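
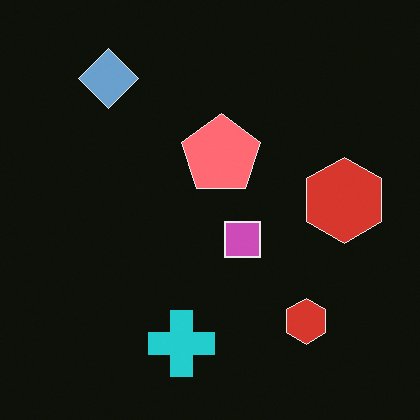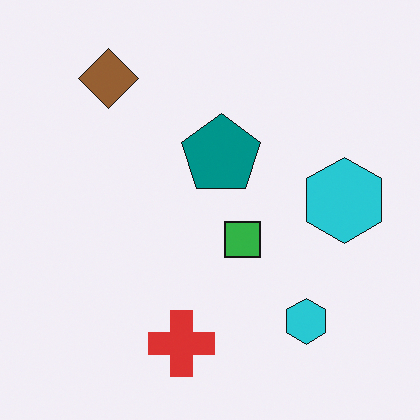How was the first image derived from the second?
Color-inverted (negative).

The light background has become dark and every shape's color is its complement — a photographic negative.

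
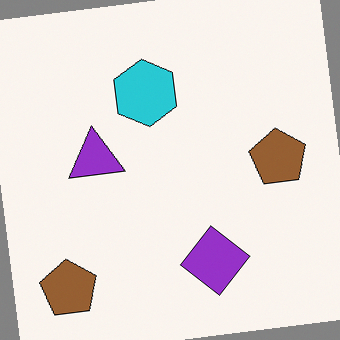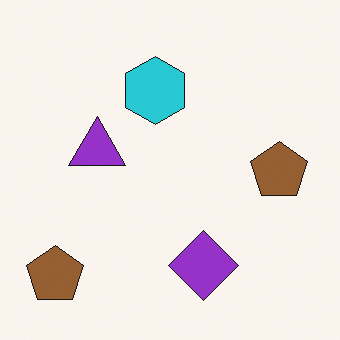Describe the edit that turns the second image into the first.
The transformation is: rotated counter-clockwise by a slight angle.

Every shape is tilted by the same angle and the image corners show triangular fill wedges — a whole-image rotation by a non-right angle.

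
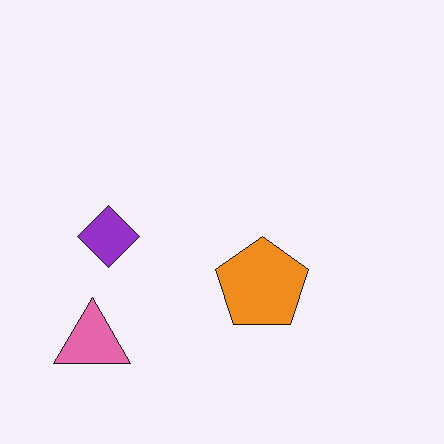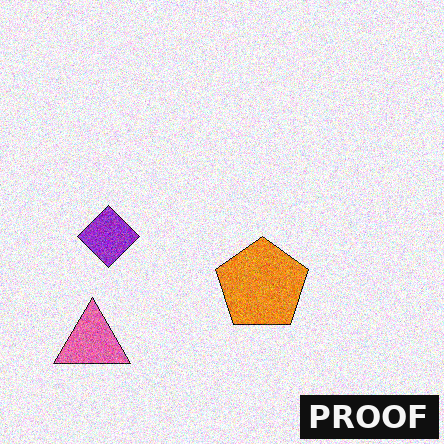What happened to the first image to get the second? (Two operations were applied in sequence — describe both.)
It was degraded with visible gaussian noise, then watermarked with the text "PROOF" in the lower-right corner.

Random speckle covers the whole image, including the flat background. A dark label reading "PROOF" appears in the lower-right corner.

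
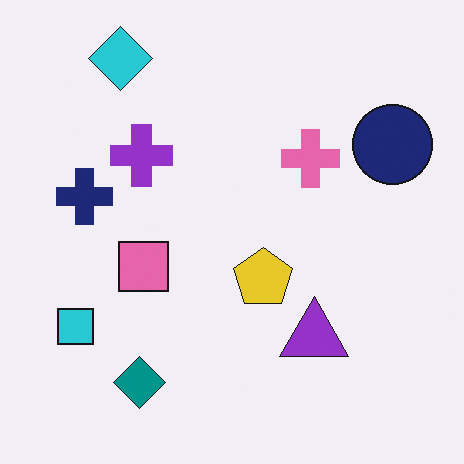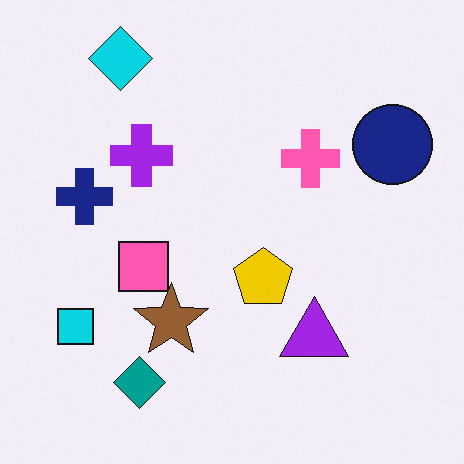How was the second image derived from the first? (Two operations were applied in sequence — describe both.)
Slightly oversaturated, then overlaid with an additional brown star.

All colors are more vivid — a global saturation change. A brown star appears in the second image that is absent from the first.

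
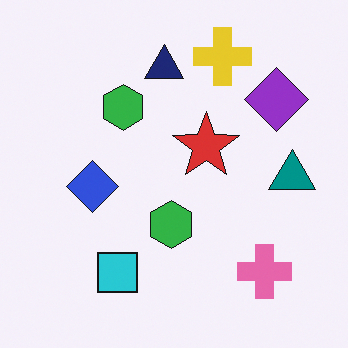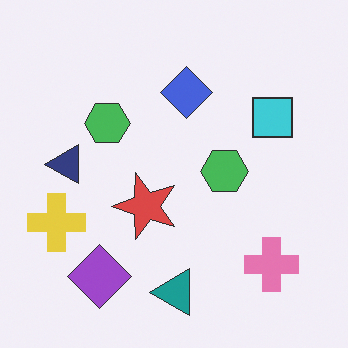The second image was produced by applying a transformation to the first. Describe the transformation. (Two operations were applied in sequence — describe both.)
The transformation is: transposed (reflected across the top-left ↔ bottom-right diagonal), then given slightly reduced contrast.

Shapes have swapped their row and column positions — what was in the top-right is now in the bottom-left — a diagonal reflection. Tones are pushed toward mid-grey across the whole image — a global contrast change.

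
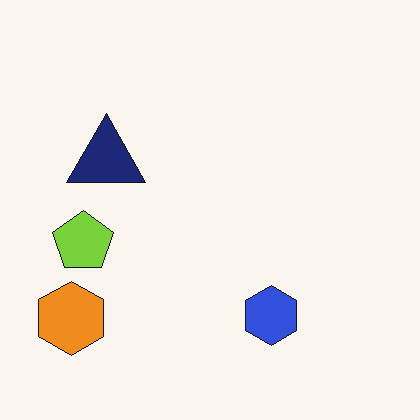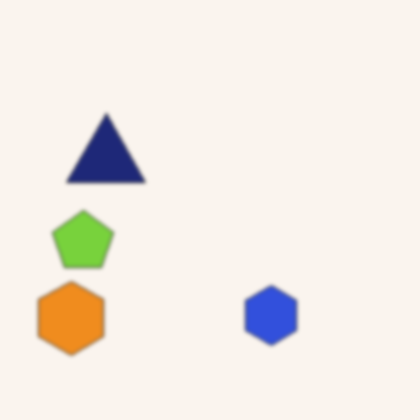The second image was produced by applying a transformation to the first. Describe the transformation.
Lightly blurred.

Shape edges and outlines are uniformly softened across the whole image.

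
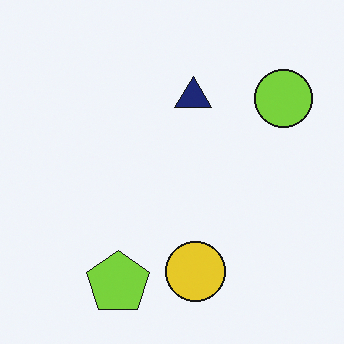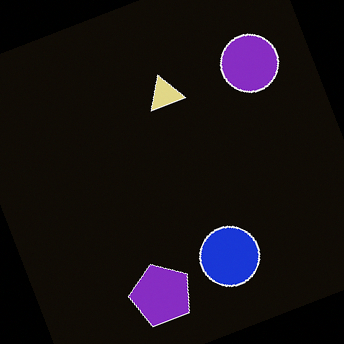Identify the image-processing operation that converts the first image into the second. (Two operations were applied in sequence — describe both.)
The transformation is: color-inverted (negative), then rotated counter-clockwise by a moderate amount.

The light background has become dark and every shape's color is its complement — a photographic negative. Every shape is tilted by the same angle and the image corners show triangular fill wedges — a whole-image rotation by a non-right angle.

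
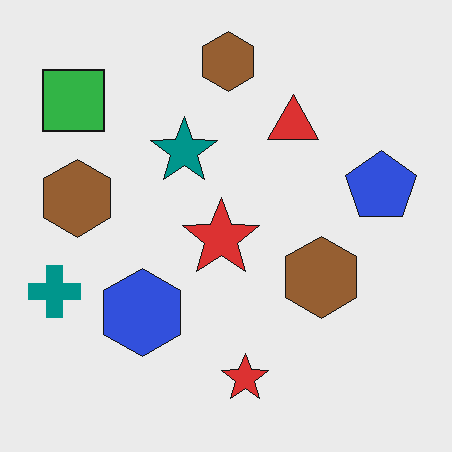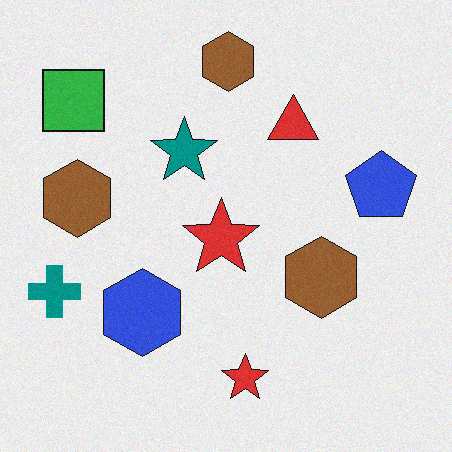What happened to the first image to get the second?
This is the original image degraded with light additive noise.

Random speckle covers the whole image, including the flat background.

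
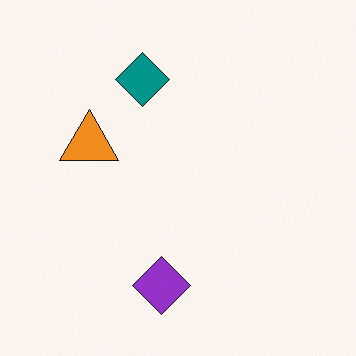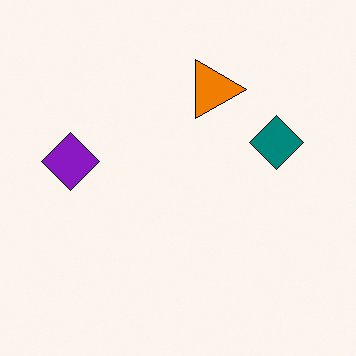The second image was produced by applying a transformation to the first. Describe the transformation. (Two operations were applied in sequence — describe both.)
This is the original image rotated 90° clockwise, then given slightly increased contrast.

The purple diamond sits in the bottom of the first image and the left of the second — consistent with a whole-image 90° clockwise rotation. Tones are pushed away from mid-grey across the whole image — a global contrast change.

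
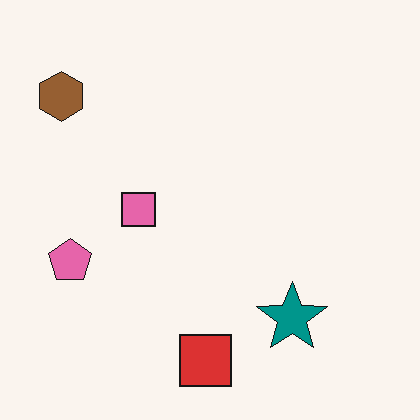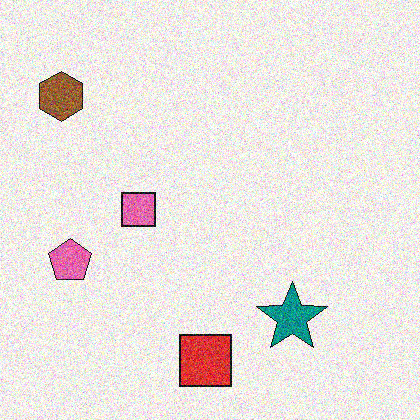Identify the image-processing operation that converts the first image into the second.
This is the original image degraded with strong gaussian noise.

Random speckle covers the whole image, including the flat background.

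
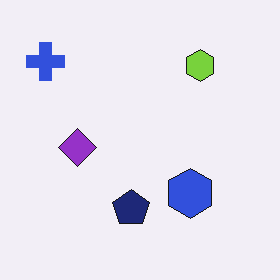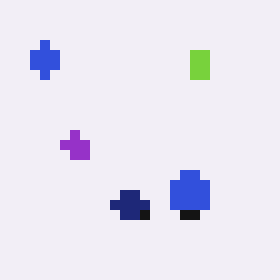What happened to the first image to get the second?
The second image is the first heavily pixelated into large blocks.

Shapes are reduced to large square blocks; fine edges and outlines are lost — a downscale-then-upscale (mosaic) effect.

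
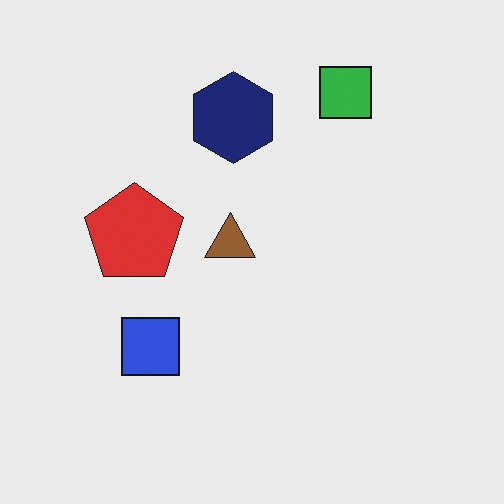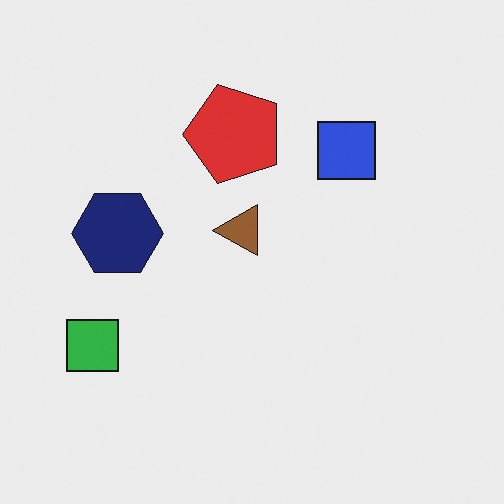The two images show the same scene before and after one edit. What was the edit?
The second image is the first transposed (reflected across the top-left ↔ bottom-right diagonal).

Shapes have swapped their row and column positions — what was in the top-right is now in the bottom-left — a diagonal reflection.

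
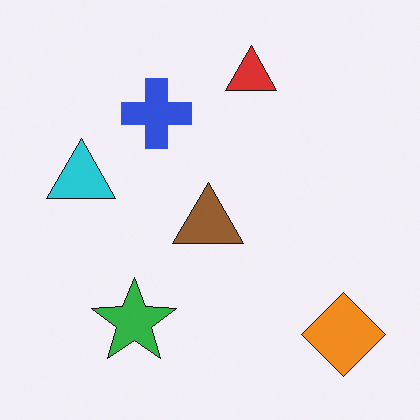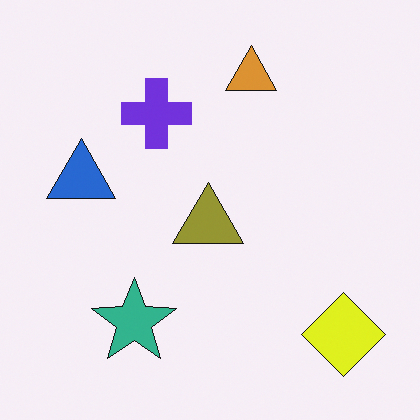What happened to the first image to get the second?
This is the original image hue-shifted slightly.

Every shape's color has rotated by the same amount around the hue wheel — a uniform hue shift.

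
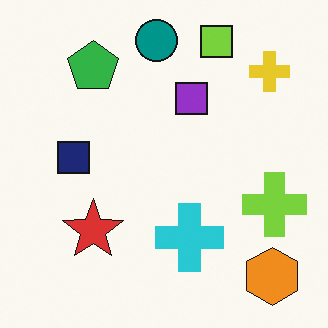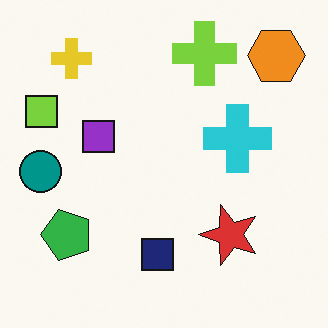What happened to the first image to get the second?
The transformation is: rotated 90° counter-clockwise.

The orange hexagon sits in the bottom-right of the first image and the top-right of the second — consistent with a whole-image 90° counter-clockwise rotation.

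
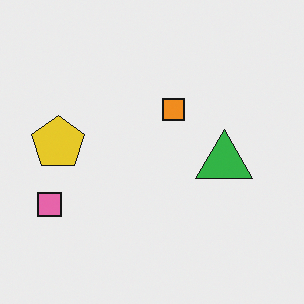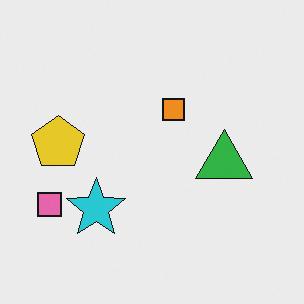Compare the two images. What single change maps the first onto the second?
The transformation is: overlaid with an additional cyan star.

A cyan star appears in the second image that is absent from the first.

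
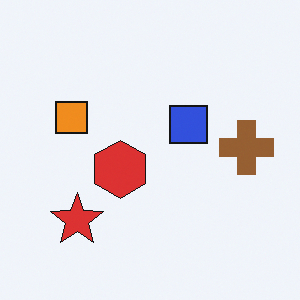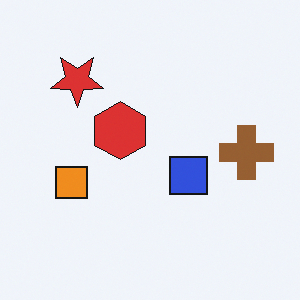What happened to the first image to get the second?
This is the original image flipped vertically (top ↔ bottom).

The red star is in the bottom-left of the first image and the top-left of the second — shapes on opposite sides of the horizontal midline have swapped in a mirror flip.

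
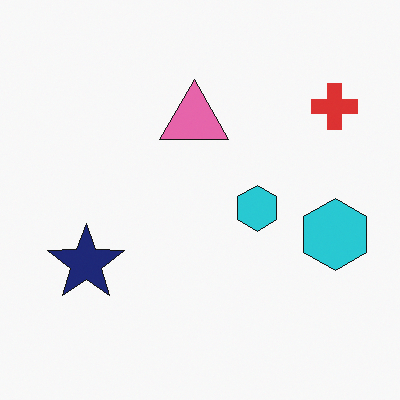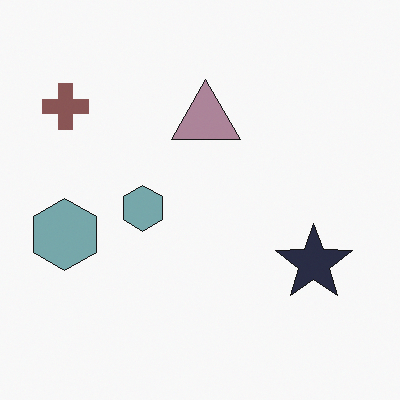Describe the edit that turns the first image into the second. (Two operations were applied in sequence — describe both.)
The transformation is: flipped horizontally (left ↔ right), then heavily desaturated.

The red cross is in the top-right of the first image and the top-left of the second — shapes on opposite sides of the vertical midline have swapped in a mirror flip. All colors are more muted and greyish — a global saturation change.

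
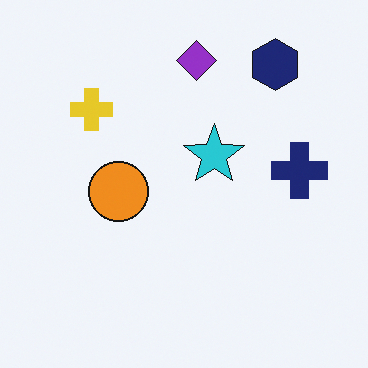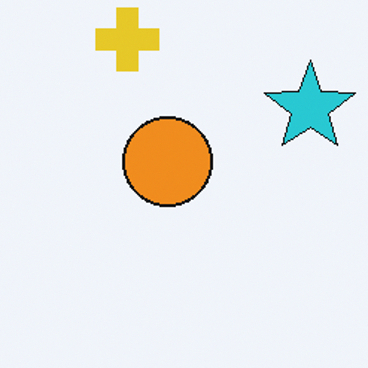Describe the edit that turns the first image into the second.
The transformation is: cropped to a modestly smaller region and rescaled.

The visible shapes are larger and the field of view is narrower; shapes near the original edges may be partly or wholly outside the frame — a crop-and-rescale.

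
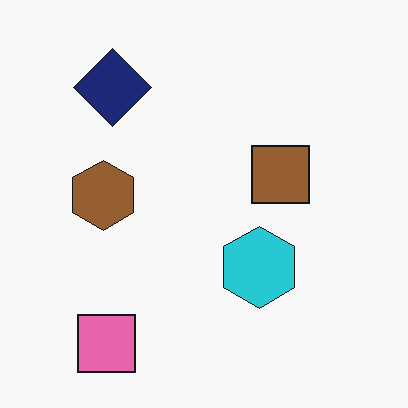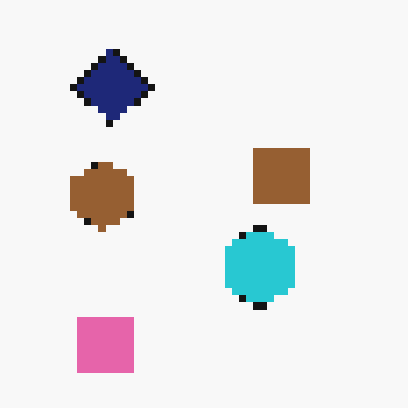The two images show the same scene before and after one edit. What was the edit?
The transformation is: pixelated into visible square blocks.

Shapes are reduced to large square blocks; fine edges and outlines are lost — a downscale-then-upscale (mosaic) effect.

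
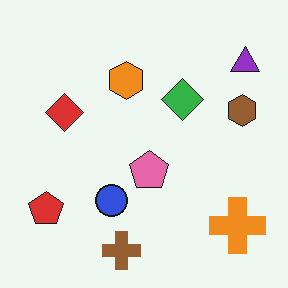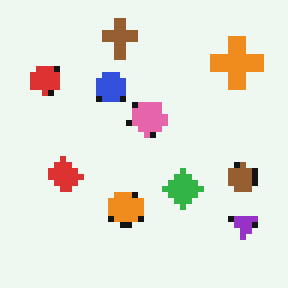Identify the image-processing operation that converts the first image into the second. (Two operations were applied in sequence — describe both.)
The image was moderately pixelated, then flipped vertically (top ↔ bottom).

Shapes are reduced to large square blocks; fine edges and outlines are lost — a downscale-then-upscale (mosaic) effect. The brown cross is in the bottom of the first image and the top of the second — shapes on opposite sides of the horizontal midline have swapped in a mirror flip.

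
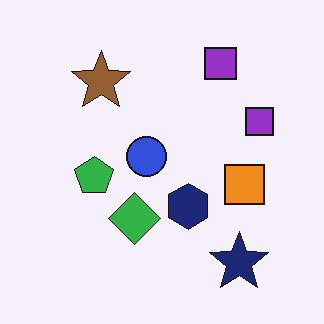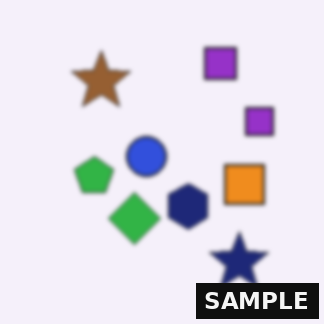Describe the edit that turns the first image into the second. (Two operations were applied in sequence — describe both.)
The second image is the first given a subtle gaussian blur, then watermarked with the text "SAMPLE" in the lower-right corner.

Shape edges and outlines are uniformly softened across the whole image. A dark label reading "SAMPLE" appears in the lower-right corner.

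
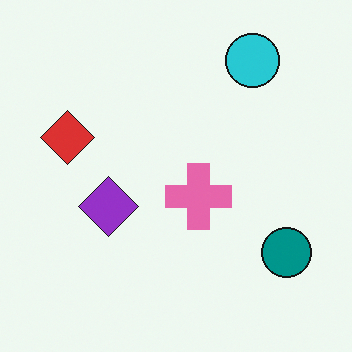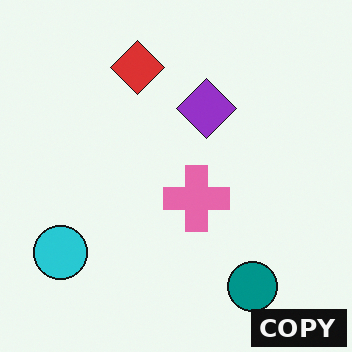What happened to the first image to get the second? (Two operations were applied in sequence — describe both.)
The image was transposed (reflected across the top-left ↔ bottom-right diagonal), then watermarked with the text "COPY" in the lower-right corner.

Shapes have swapped their row and column positions — what was in the top-right is now in the bottom-left — a diagonal reflection. A dark label reading "COPY" appears in the lower-right corner.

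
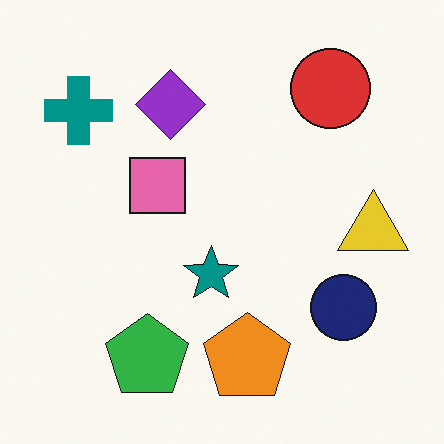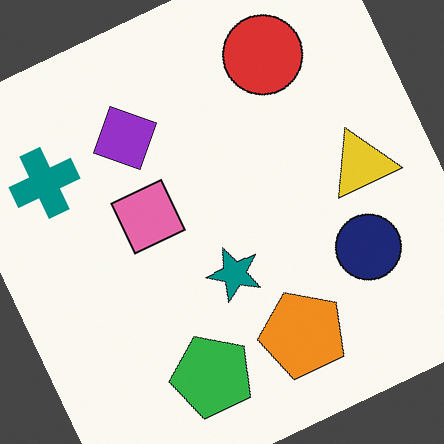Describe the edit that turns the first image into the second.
Rotated counter-clockwise by a moderate amount.

Every shape is tilted by the same angle and the image corners show triangular fill wedges — a whole-image rotation by a non-right angle.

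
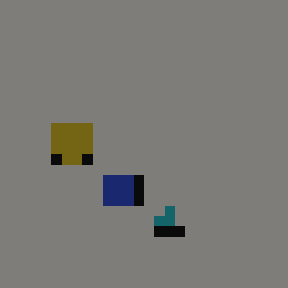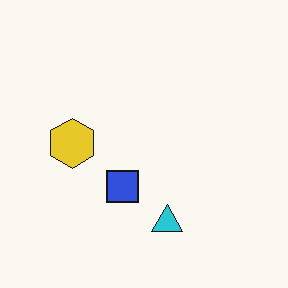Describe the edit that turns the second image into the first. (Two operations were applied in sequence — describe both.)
The transformation is: heavily pixelated into large blocks, then darkened a lot.

Shapes are reduced to large square blocks; fine edges and outlines are lost — a downscale-then-upscale (mosaic) effect. Every pixel — background and shapes alike — is uniformly darkened.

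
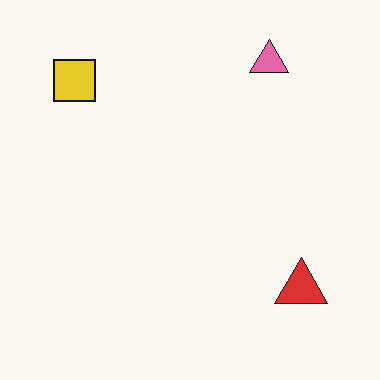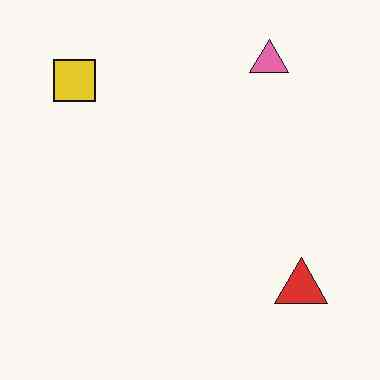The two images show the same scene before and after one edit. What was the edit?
This is the original image given moderate JPEG compression.

Blocky 8×8 compression artifacts appear around shape edges and the flat background shows ringing — characteristic JPEG degradation.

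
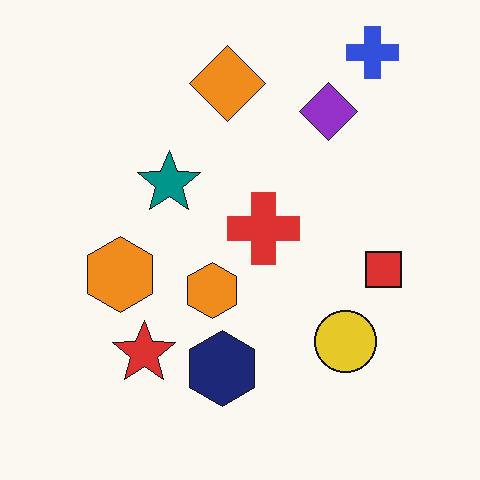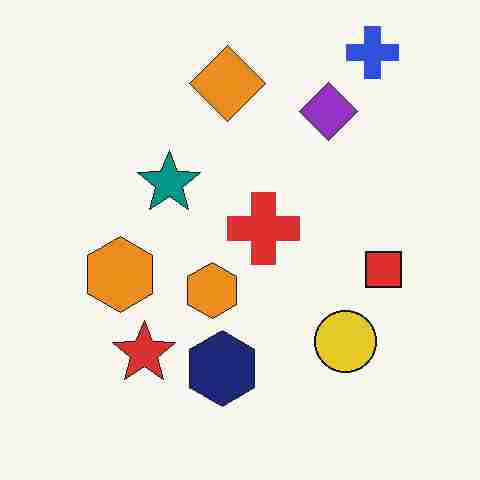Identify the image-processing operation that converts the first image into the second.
Heavily JPEG-compressed with obvious blocking artifacts.

Blocky 8×8 compression artifacts appear around shape edges and the flat background shows ringing — characteristic JPEG degradation.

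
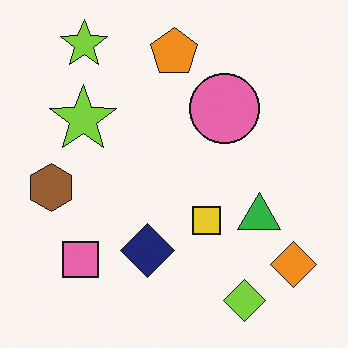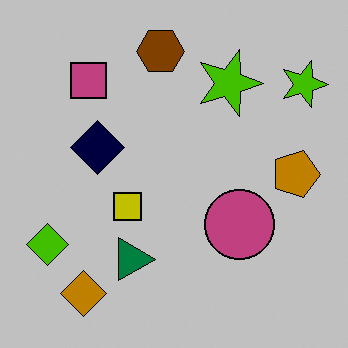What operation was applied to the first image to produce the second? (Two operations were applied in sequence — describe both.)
Rotated 90° clockwise, then heavily posterized to just a handful of flat colors.

The orange diamond sits in the bottom-right of the first image and the bottom-left of the second — consistent with a whole-image 90° clockwise rotation. Each flat color has snapped to a coarser quantized level — most visibly, the near-white background has dropped to a flat grey.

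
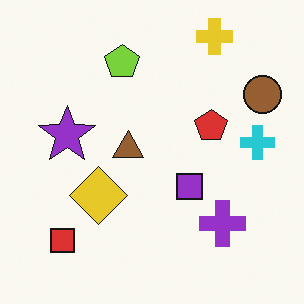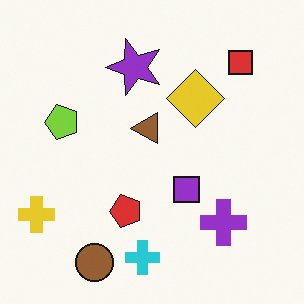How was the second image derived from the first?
The second image is the first transposed (reflected across the top-left ↔ bottom-right diagonal).

Shapes have swapped their row and column positions — what was in the top-right is now in the bottom-left — a diagonal reflection.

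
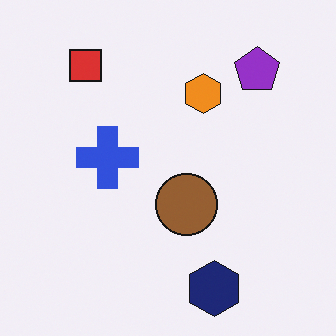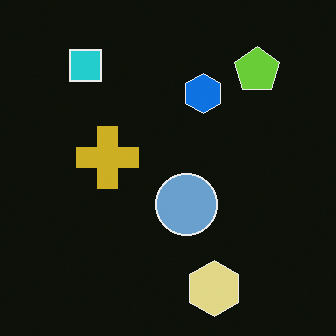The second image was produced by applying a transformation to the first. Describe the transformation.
It was color-inverted (negative).

The light background has become dark and every shape's color is its complement — a photographic negative.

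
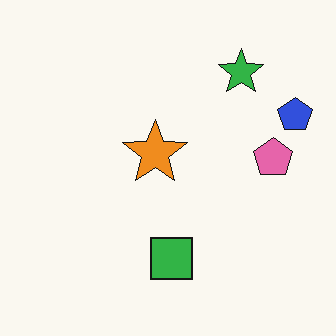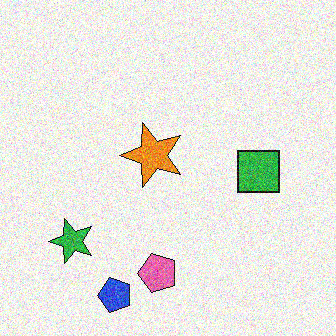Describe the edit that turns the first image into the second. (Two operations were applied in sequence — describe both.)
The image was transposed (reflected across the top-left ↔ bottom-right diagonal), then degraded with strong gaussian noise.

Shapes have swapped their row and column positions — what was in the top-right is now in the bottom-left — a diagonal reflection. Random speckle covers the whole image, including the flat background.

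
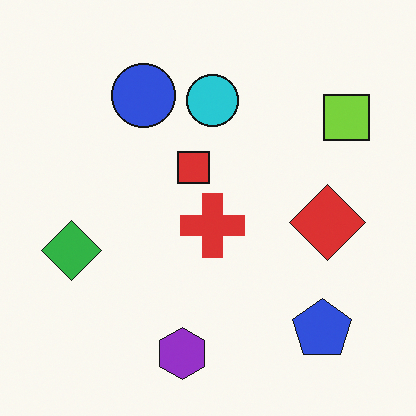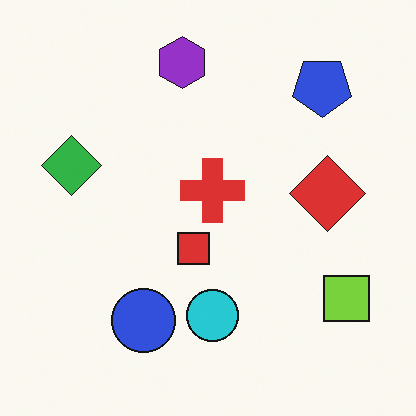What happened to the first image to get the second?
The image was flipped vertically (top ↔ bottom).

The purple hexagon is in the bottom of the first image and the top of the second — shapes on opposite sides of the horizontal midline have swapped in a mirror flip.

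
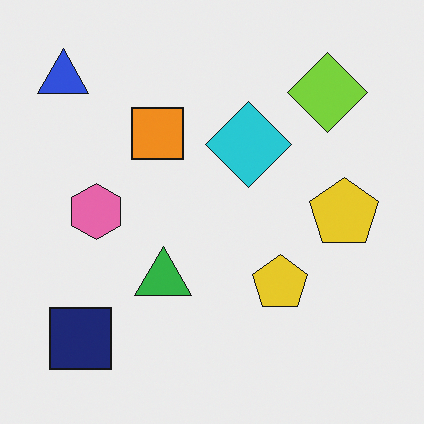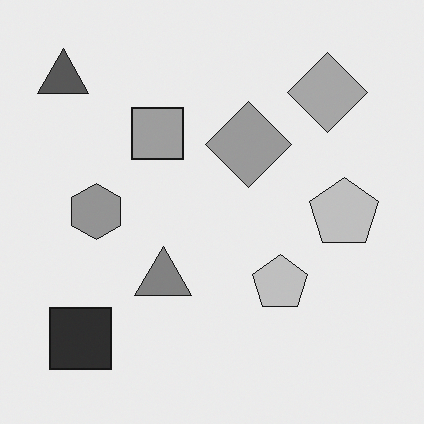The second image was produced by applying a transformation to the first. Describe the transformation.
Converted to grayscale.

All color is removed — every shape is now a shade of grey.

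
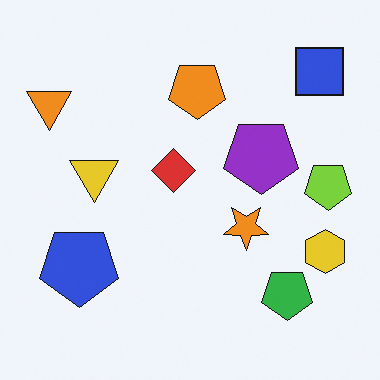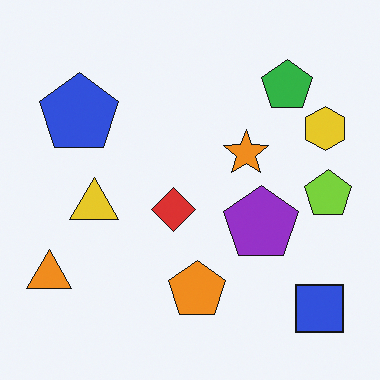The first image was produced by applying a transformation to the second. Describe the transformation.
The transformation is: flipped vertically (top ↔ bottom).

The blue square is in the bottom-right of the second image and the top-right of the first — shapes on opposite sides of the horizontal midline have swapped in a mirror flip.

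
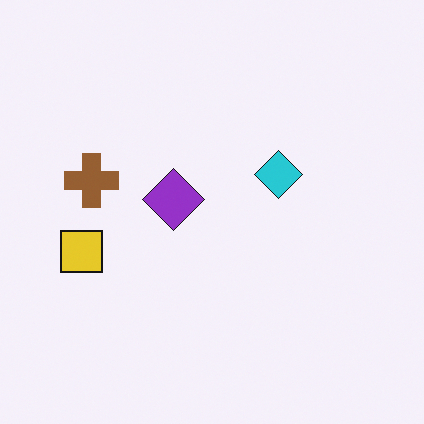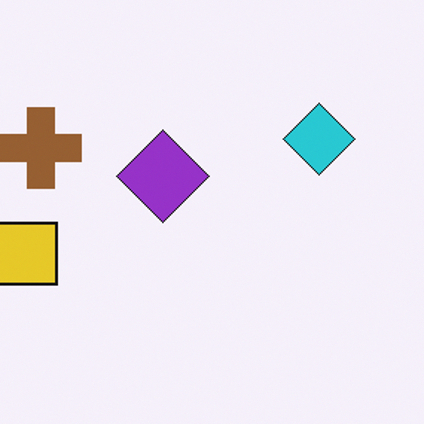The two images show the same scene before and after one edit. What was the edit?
Cropped to a modestly smaller region and rescaled.

The visible shapes are larger and the field of view is narrower; shapes near the original edges may be partly or wholly outside the frame — a crop-and-rescale.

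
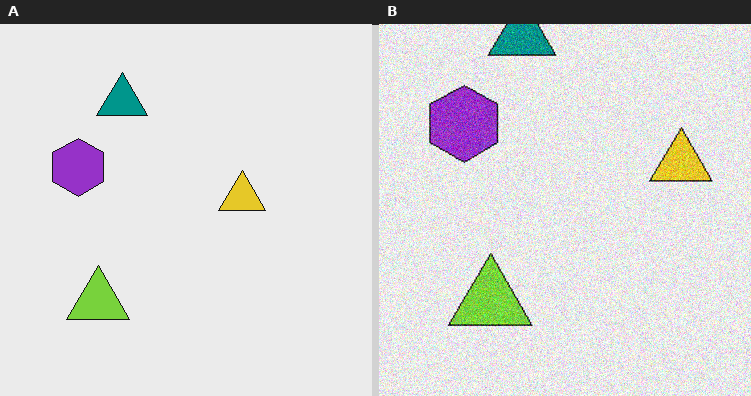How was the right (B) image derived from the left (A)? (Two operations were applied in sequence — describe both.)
The right (B) image is the left (A) cropped to a modestly smaller region and rescaled, then degraded with visible gaussian noise.

The visible shapes are larger and the field of view is narrower; shapes near the original edges may be partly or wholly outside the frame — a crop-and-rescale. Random speckle covers the whole image, including the flat background.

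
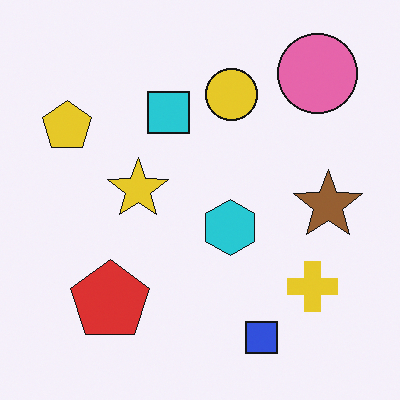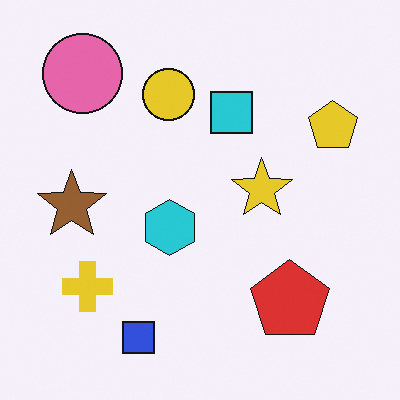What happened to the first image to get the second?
This is the original image flipped horizontally (left ↔ right).

The yellow pentagon is in the top-left of the first image and the top-right of the second — shapes on opposite sides of the vertical midline have swapped in a mirror flip.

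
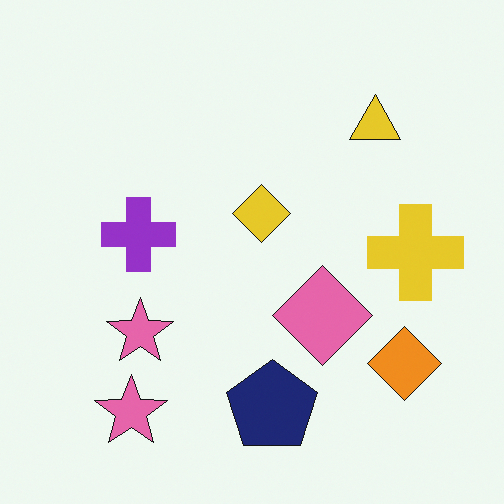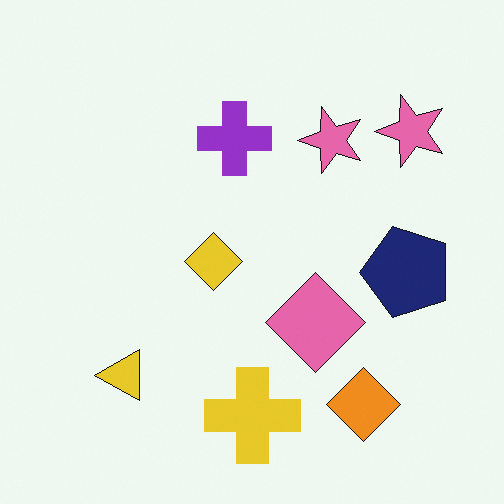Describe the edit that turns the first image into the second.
The image was transposed (reflected across the top-left ↔ bottom-right diagonal).

Shapes have swapped their row and column positions — what was in the top-right is now in the bottom-left — a diagonal reflection.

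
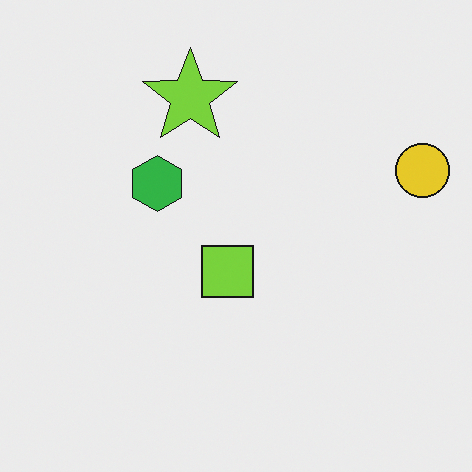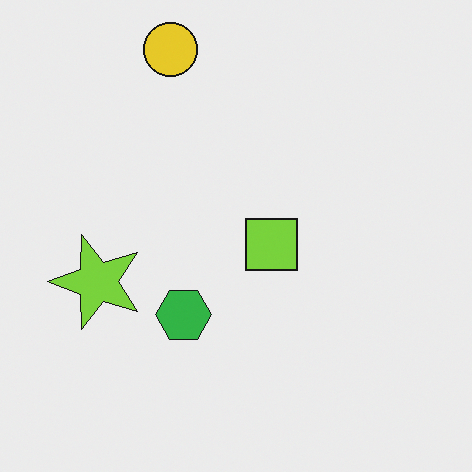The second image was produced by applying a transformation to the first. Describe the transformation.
The image was rotated 90° counter-clockwise.

The yellow circle sits in the right of the first image and the top of the second — consistent with a whole-image 90° counter-clockwise rotation.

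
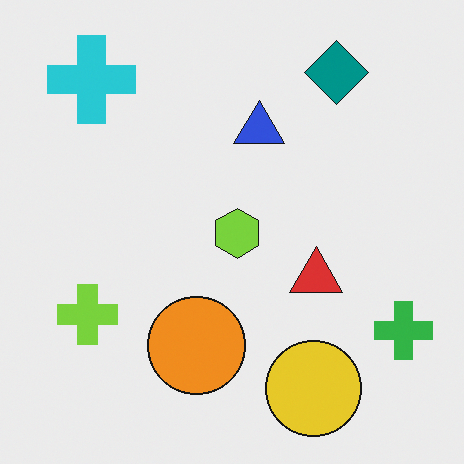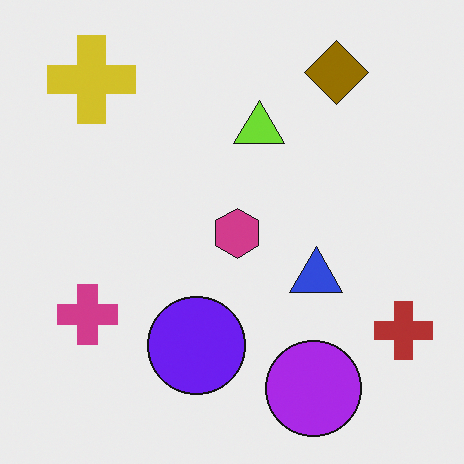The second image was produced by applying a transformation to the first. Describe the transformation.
The image was hue-shifted through roughly half the color wheel.

Every shape's color has rotated by the same amount around the hue wheel — a uniform hue shift.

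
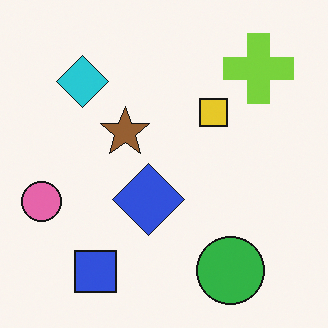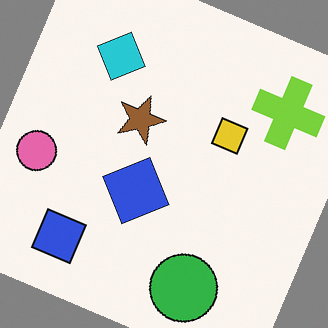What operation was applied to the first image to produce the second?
The second image is the first rotated clockwise by a clearly visible amount.

Every shape is tilted by the same angle and the image corners show triangular fill wedges — a whole-image rotation by a non-right angle.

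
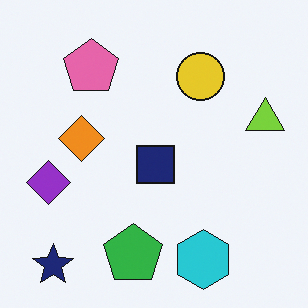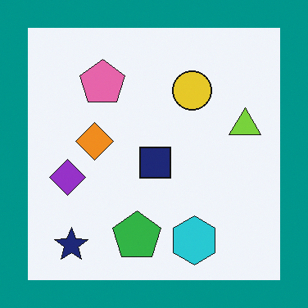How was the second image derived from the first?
The transformation is: framed with a teal border.

A solid teal frame runs around the edge of the second image, with the content slightly shrunk inside it.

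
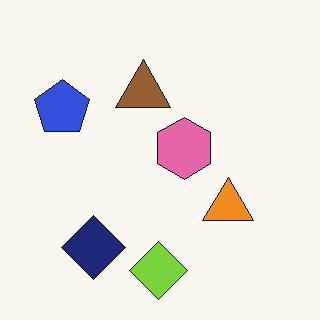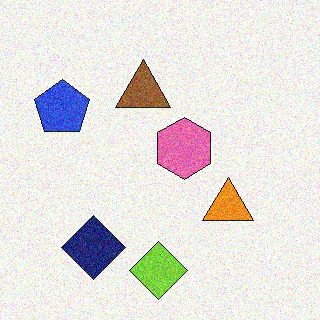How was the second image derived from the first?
This is the original image degraded with moderate additive noise.

Random speckle covers the whole image, including the flat background.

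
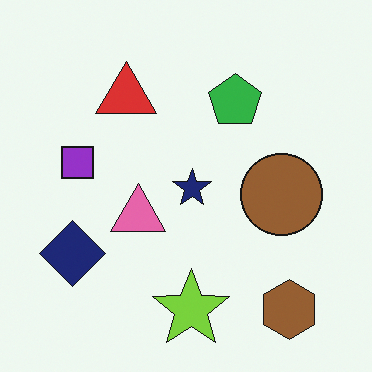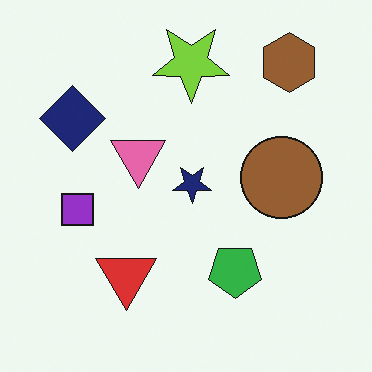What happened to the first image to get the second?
The image was flipped vertically (top ↔ bottom).

The lime star is in the bottom of the first image and the top of the second — shapes on opposite sides of the horizontal midline have swapped in a mirror flip.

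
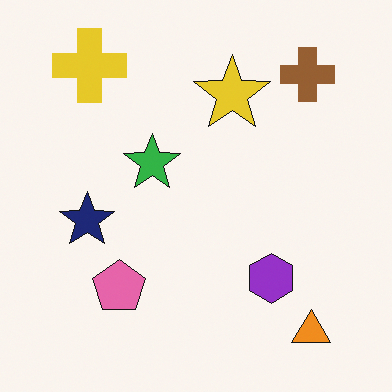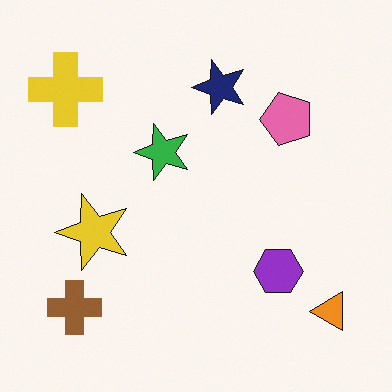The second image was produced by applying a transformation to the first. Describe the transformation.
Transposed (reflected across the top-left ↔ bottom-right diagonal).

Shapes have swapped their row and column positions — what was in the top-right is now in the bottom-left — a diagonal reflection.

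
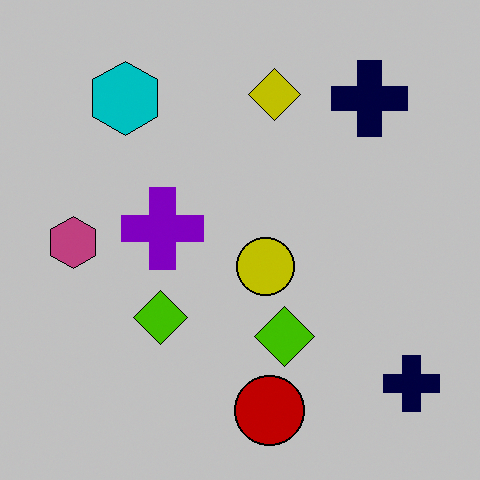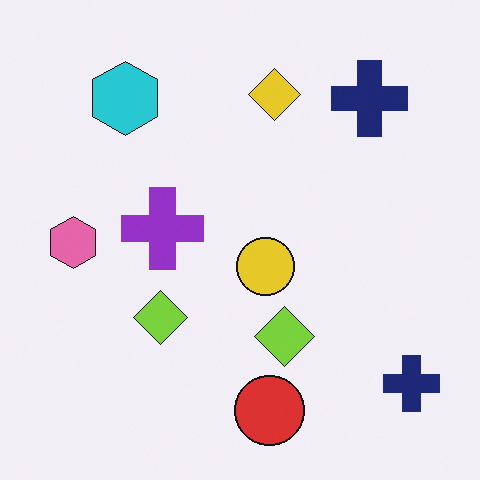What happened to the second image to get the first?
Heavily posterized to just a handful of flat colors.

Each flat color has snapped to a coarser quantized level — most visibly, the near-white background has dropped to a flat grey.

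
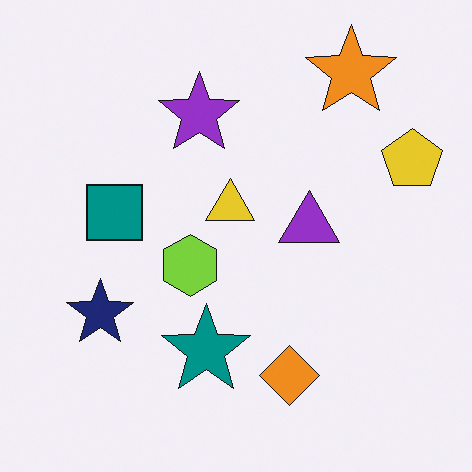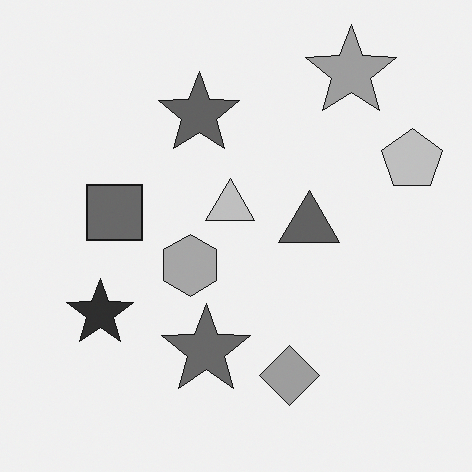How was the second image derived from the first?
Converted to grayscale.

All color is removed — every shape is now a shade of grey.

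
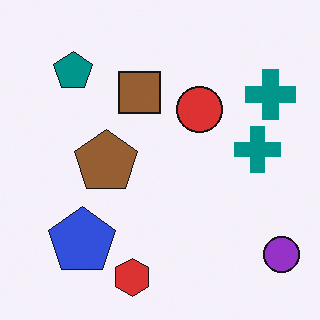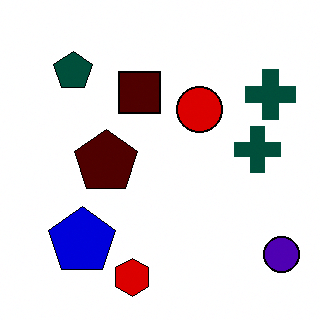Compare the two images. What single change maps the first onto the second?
It was given much higher contrast.

Tones are pushed away from mid-grey across the whole image — a global contrast change.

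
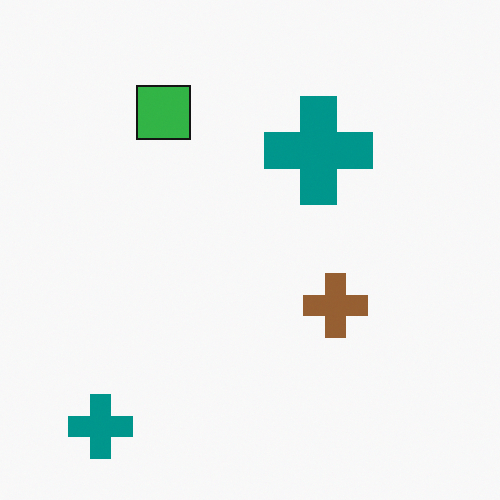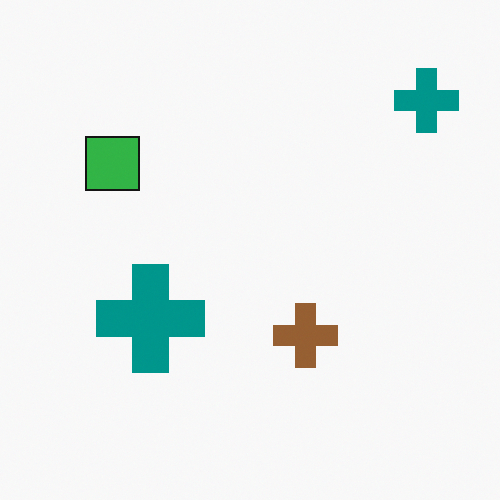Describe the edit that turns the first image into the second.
The transformation is: transposed (reflected across the top-left ↔ bottom-right diagonal).

Shapes have swapped their row and column positions — what was in the top-right is now in the bottom-left — a diagonal reflection.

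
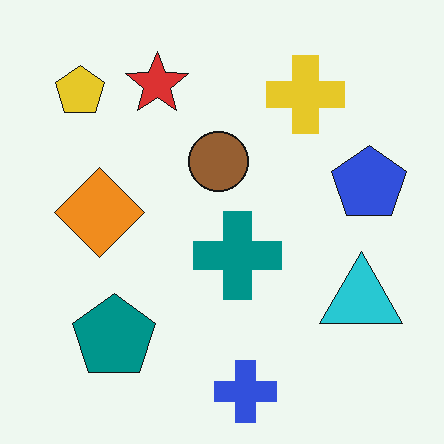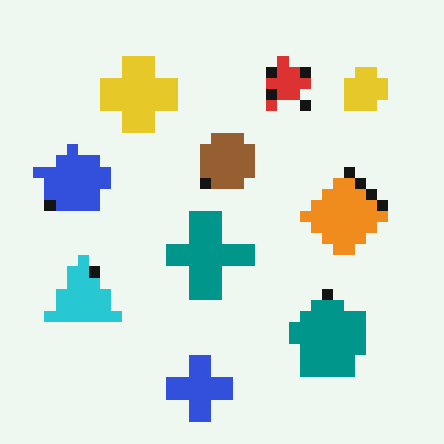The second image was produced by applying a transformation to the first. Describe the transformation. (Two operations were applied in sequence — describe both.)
The image was coarsely pixelated, then flipped horizontally (left ↔ right).

Shapes are reduced to large square blocks; fine edges and outlines are lost — a downscale-then-upscale (mosaic) effect. The blue pentagon is in the right of the first image and the left of the second — shapes on opposite sides of the vertical midline have swapped in a mirror flip.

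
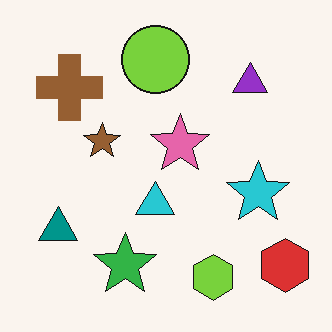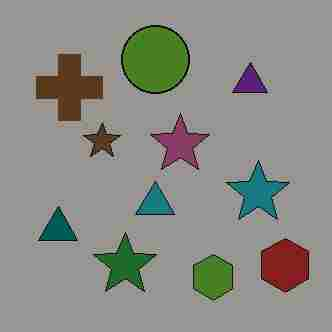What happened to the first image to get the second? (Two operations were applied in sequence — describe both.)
The transformation is: substantially darkened, then heavily JPEG-compressed with obvious blocking artifacts.

Every pixel — background and shapes alike — is uniformly darkened. Blocky 8×8 compression artifacts appear around shape edges and the flat background shows ringing — characteristic JPEG degradation.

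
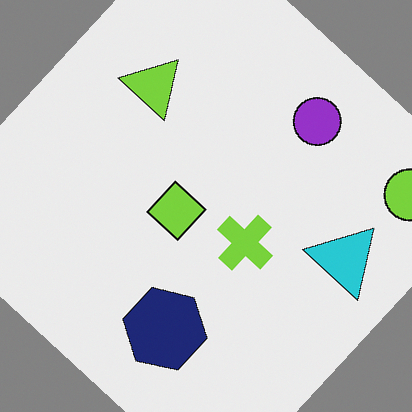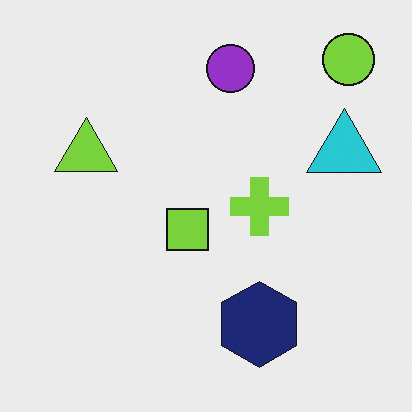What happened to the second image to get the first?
The image was rotated clockwise by a large amount — several tens of degrees.

Every shape is tilted by the same angle and the image corners show triangular fill wedges — a whole-image rotation by a non-right angle.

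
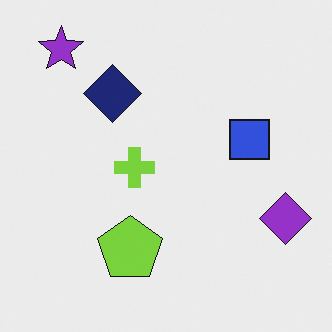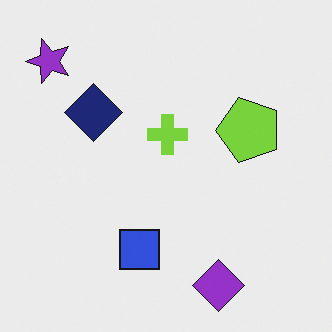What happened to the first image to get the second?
The image was transposed (reflected across the top-left ↔ bottom-right diagonal).

Shapes have swapped their row and column positions — what was in the top-right is now in the bottom-left — a diagonal reflection.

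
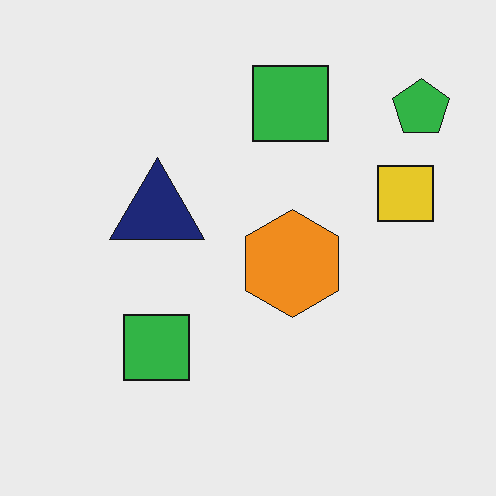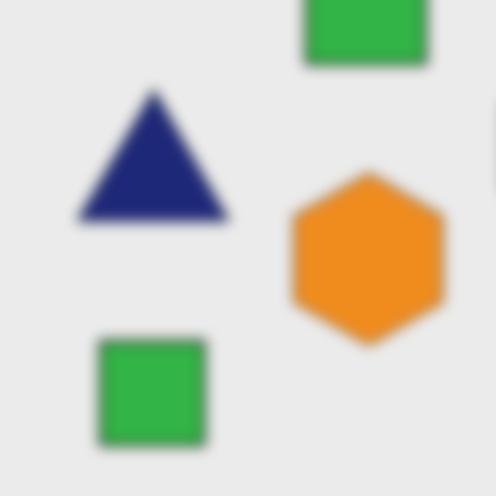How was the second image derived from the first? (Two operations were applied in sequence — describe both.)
The transformation is: noticeably gaussian-blurred, then cropped to a modestly smaller region and rescaled.

Shape edges and outlines are uniformly softened across the whole image. The visible shapes are larger and the field of view is narrower; shapes near the original edges may be partly or wholly outside the frame — a crop-and-rescale.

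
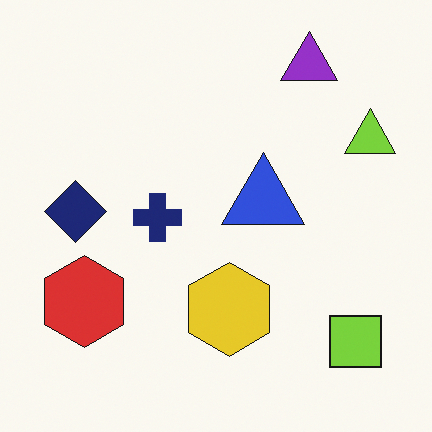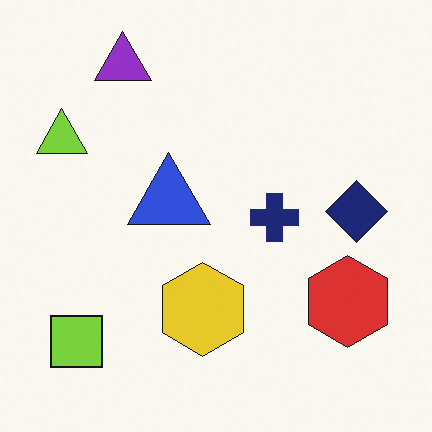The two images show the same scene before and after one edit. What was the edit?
The second image is the first flipped horizontally (left ↔ right).

The lime triangle is in the top-right of the first image and the top-left of the second — shapes on opposite sides of the vertical midline have swapped in a mirror flip.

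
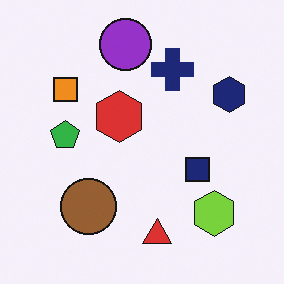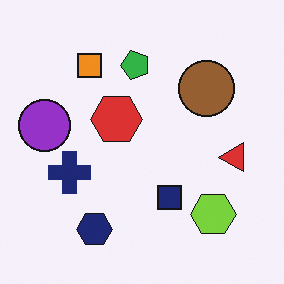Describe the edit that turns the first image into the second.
The second image is the first transposed (reflected across the top-left ↔ bottom-right diagonal).

Shapes have swapped their row and column positions — what was in the top-right is now in the bottom-left — a diagonal reflection.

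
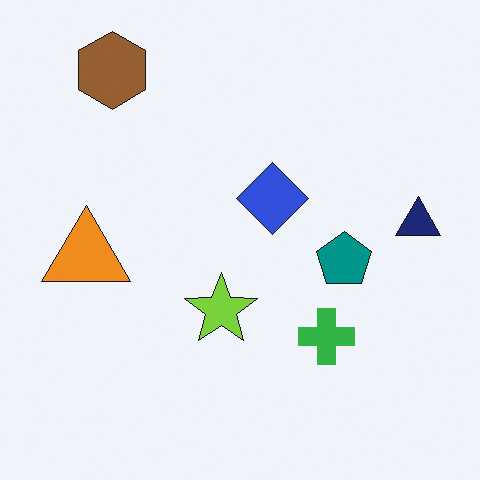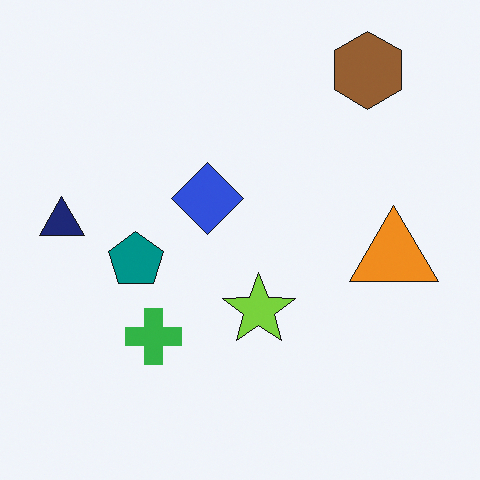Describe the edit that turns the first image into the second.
It was flipped horizontally (left ↔ right).

The navy triangle is in the right of the first image and the left of the second — shapes on opposite sides of the vertical midline have swapped in a mirror flip.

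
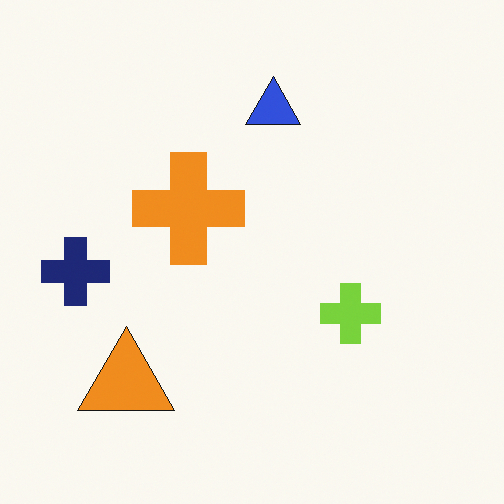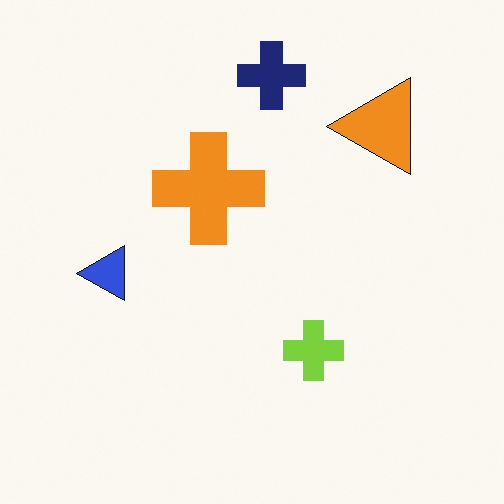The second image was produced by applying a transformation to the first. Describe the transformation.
This is the original image transposed (reflected across the top-left ↔ bottom-right diagonal).

Shapes have swapped their row and column positions — what was in the top-right is now in the bottom-left — a diagonal reflection.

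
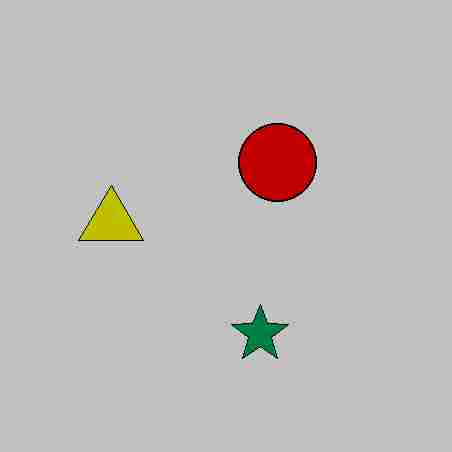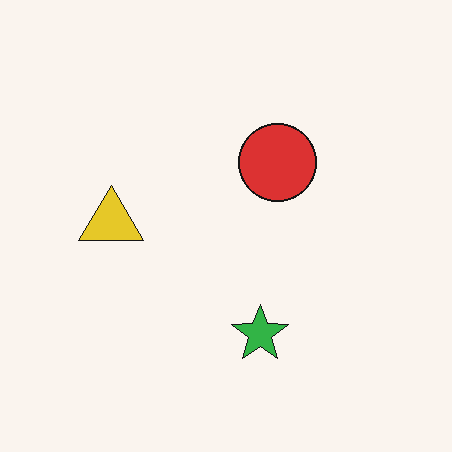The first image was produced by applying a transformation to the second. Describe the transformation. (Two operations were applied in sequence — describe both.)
It was aggressively posterized, then degraded with heavy JPEG compression.

Each flat color has snapped to a coarser quantized level — most visibly, the near-white background has dropped to a flat grey. Blocky 8×8 compression artifacts appear around shape edges and the flat background shows ringing — characteristic JPEG degradation.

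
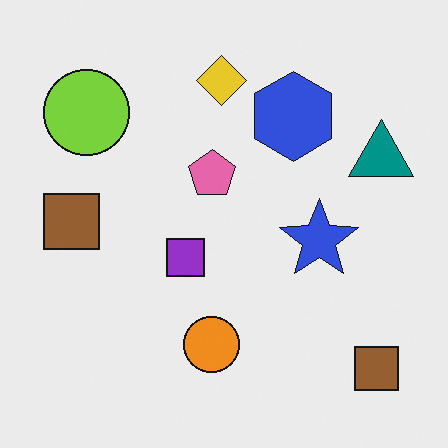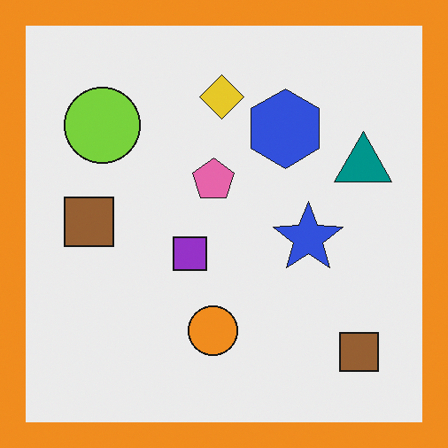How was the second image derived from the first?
The image was framed with a orange border.

A solid orange frame runs around the edge of the second image, with the content slightly shrunk inside it.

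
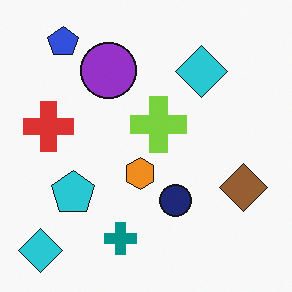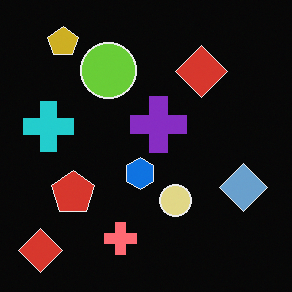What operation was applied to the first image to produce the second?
The second image is the first color-inverted (negative).

The light background has become dark and every shape's color is its complement — a photographic negative.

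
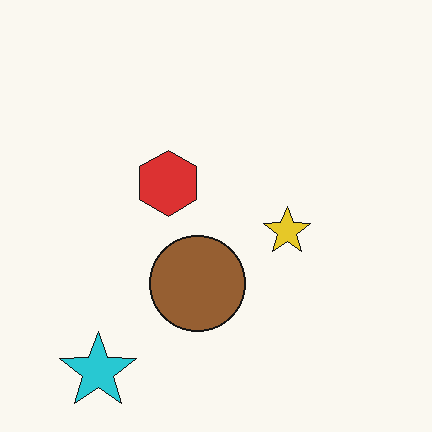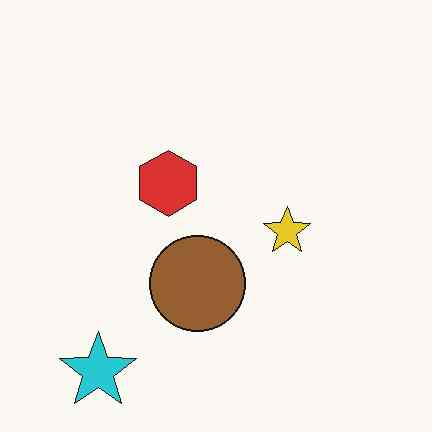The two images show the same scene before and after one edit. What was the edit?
The second image is the first JPEG-compressed with visible artifacts.

Blocky 8×8 compression artifacts appear around shape edges and the flat background shows ringing — characteristic JPEG degradation.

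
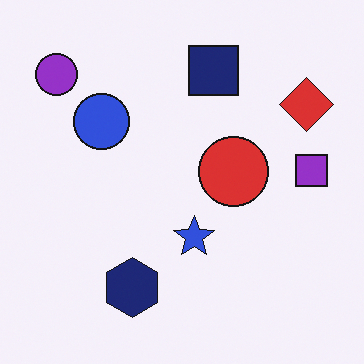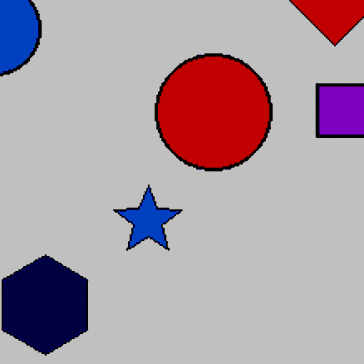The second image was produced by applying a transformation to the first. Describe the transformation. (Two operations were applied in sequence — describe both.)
The transformation is: cropped tightly and scaled back up, then heavily posterized to just a handful of flat colors.

The visible shapes are larger and the field of view is narrower; shapes near the original edges may be partly or wholly outside the frame — a crop-and-rescale. Each flat color has snapped to a coarser quantized level — most visibly, the near-white background has dropped to a flat grey.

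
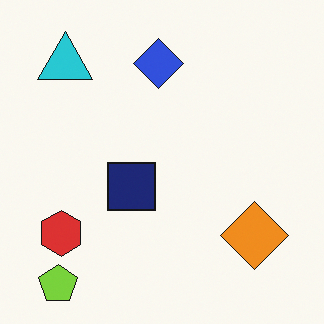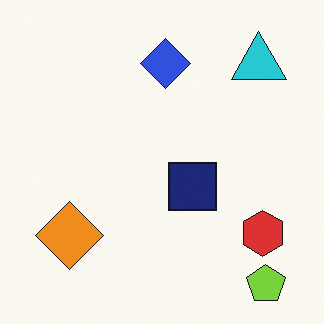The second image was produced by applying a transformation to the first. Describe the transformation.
The transformation is: flipped horizontally (left ↔ right).

The lime pentagon is in the bottom-left of the first image and the bottom-right of the second — shapes on opposite sides of the vertical midline have swapped in a mirror flip.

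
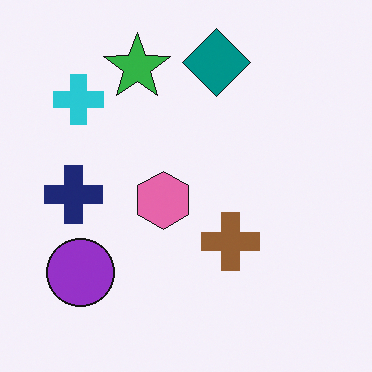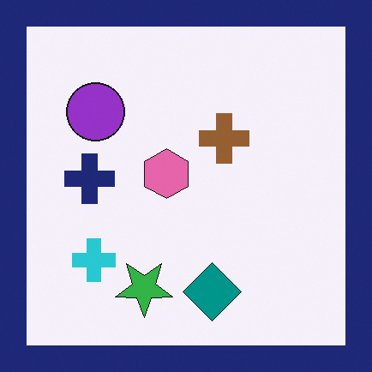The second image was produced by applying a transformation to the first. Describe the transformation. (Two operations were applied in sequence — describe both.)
The transformation is: flipped vertically (top ↔ bottom), then framed with a navy border.

The teal diamond is in the top of the first image and the bottom of the second — shapes on opposite sides of the horizontal midline have swapped in a mirror flip. A solid navy frame runs around the edge of the second image, with the content slightly shrunk inside it.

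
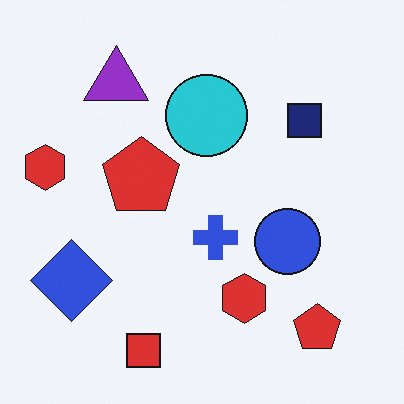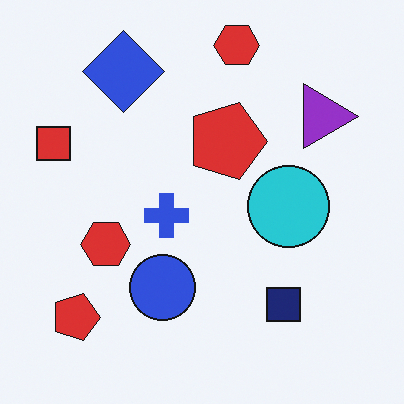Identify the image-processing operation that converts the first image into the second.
The transformation is: rotated 90° clockwise.

The red square sits in the bottom of the first image and the left of the second — consistent with a whole-image 90° clockwise rotation.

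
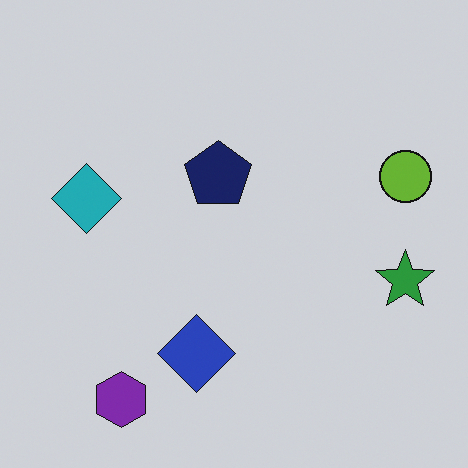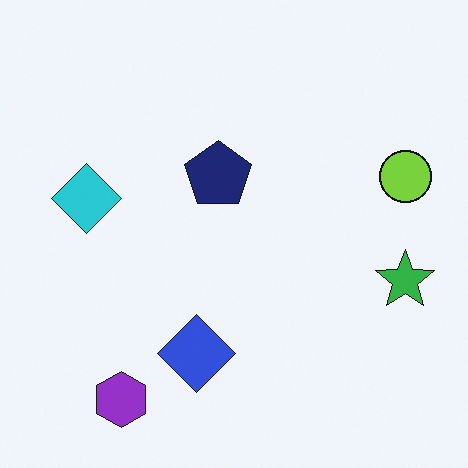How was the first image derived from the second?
The image was slightly darkened.

Every pixel — background and shapes alike — is uniformly darkened.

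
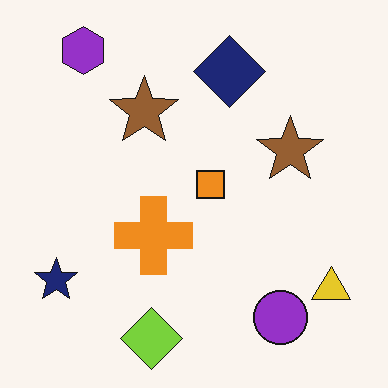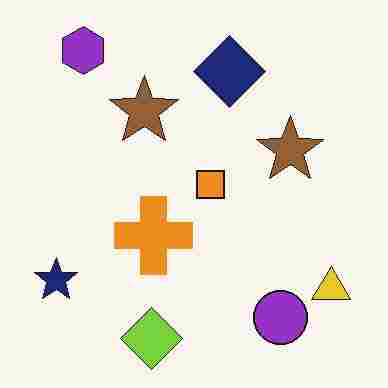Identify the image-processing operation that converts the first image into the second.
This is the original image heavily JPEG-compressed with obvious blocking artifacts.

Blocky 8×8 compression artifacts appear around shape edges and the flat background shows ringing — characteristic JPEG degradation.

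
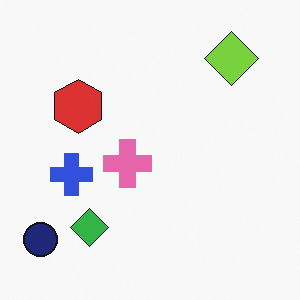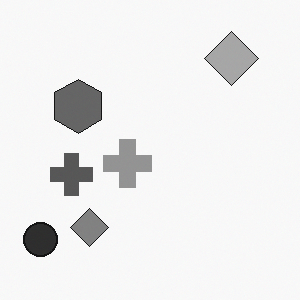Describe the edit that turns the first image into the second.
The second image is the first converted to grayscale.

All color is removed — every shape is now a shade of grey.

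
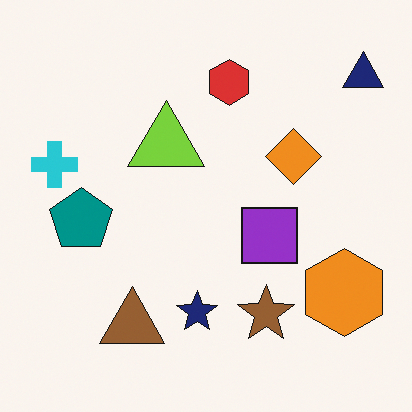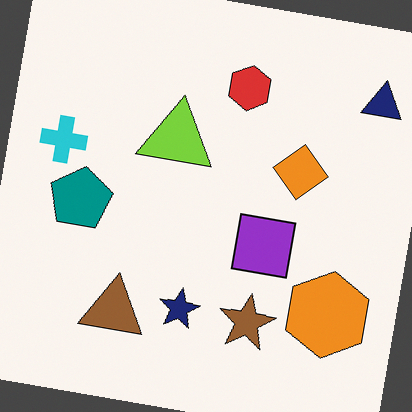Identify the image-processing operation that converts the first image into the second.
The image was rotated clockwise by a slight angle.

Every shape is tilted by the same angle and the image corners show triangular fill wedges — a whole-image rotation by a non-right angle.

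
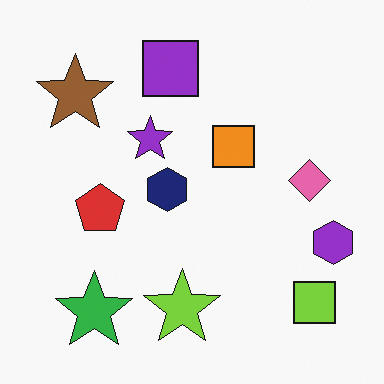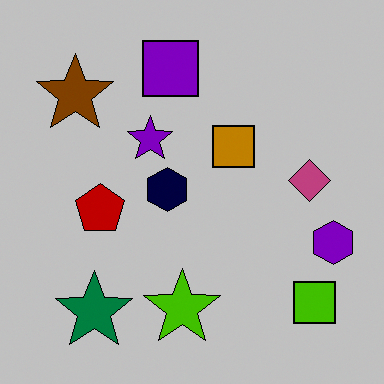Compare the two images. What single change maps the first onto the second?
It was aggressively posterized.

Each flat color has snapped to a coarser quantized level — most visibly, the near-white background has dropped to a flat grey.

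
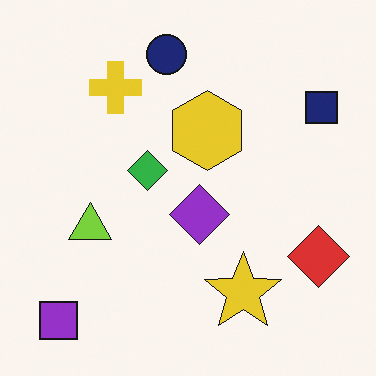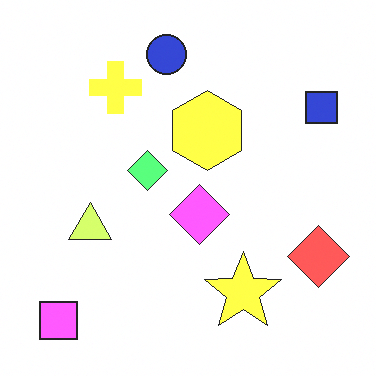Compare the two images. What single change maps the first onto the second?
It was brightened a lot.

Every pixel — background and shapes alike — is uniformly brightened.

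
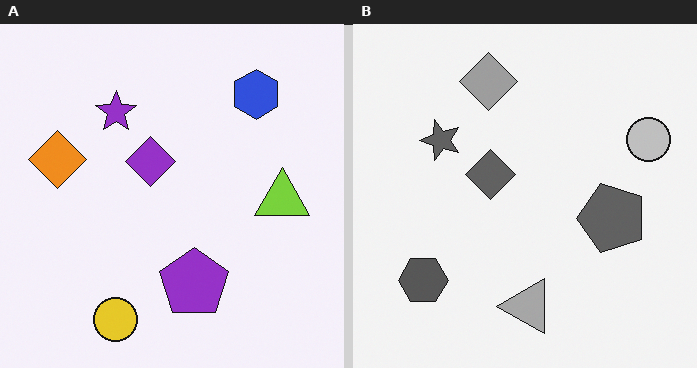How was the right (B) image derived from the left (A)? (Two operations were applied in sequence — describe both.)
It was converted to grayscale, then transposed (reflected across the top-left ↔ bottom-right diagonal).

All color is removed — every shape is now a shade of grey. Shapes have swapped their row and column positions — what was in the top-right is now in the bottom-left — a diagonal reflection.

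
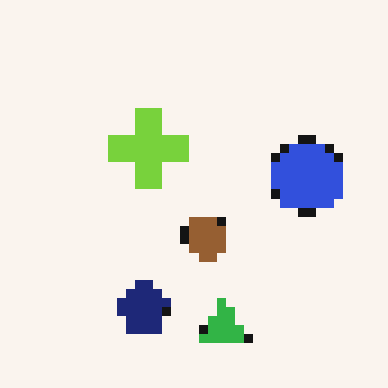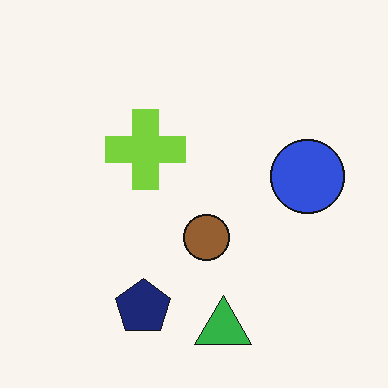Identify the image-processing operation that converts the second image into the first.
Heavily pixelated into large blocks.

Shapes are reduced to large square blocks; fine edges and outlines are lost — a downscale-then-upscale (mosaic) effect.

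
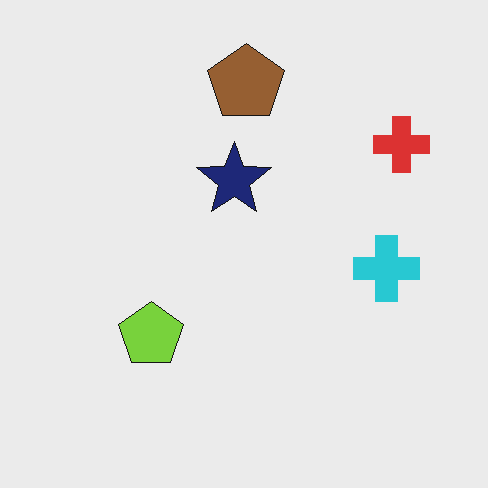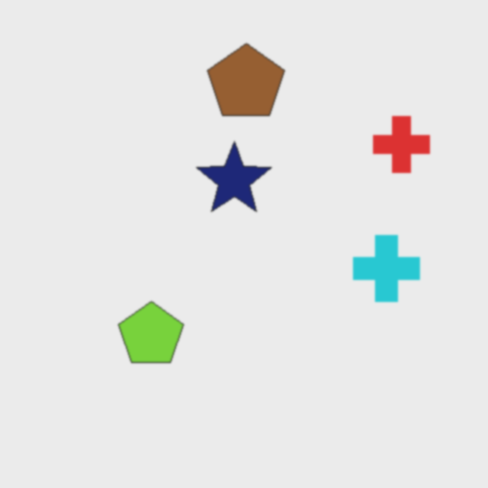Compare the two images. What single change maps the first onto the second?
The transformation is: lightly blurred.

Shape edges and outlines are uniformly softened across the whole image.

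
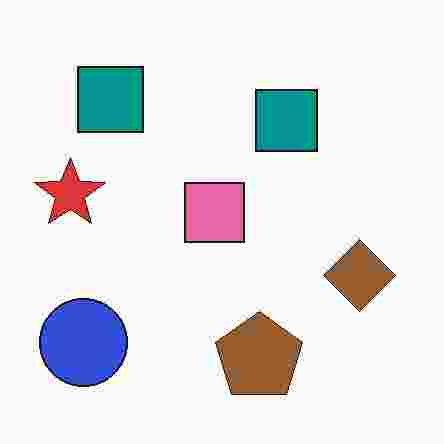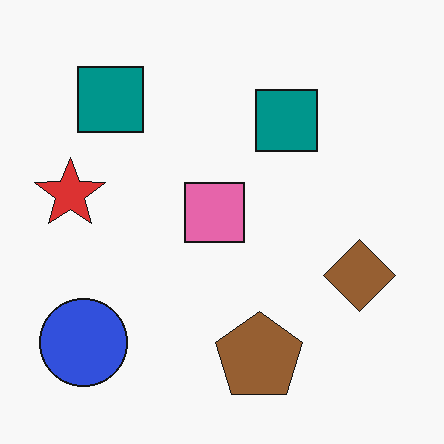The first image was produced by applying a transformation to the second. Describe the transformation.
The first image is the second degraded with heavy JPEG compression.

Blocky 8×8 compression artifacts appear around shape edges and the flat background shows ringing — characteristic JPEG degradation.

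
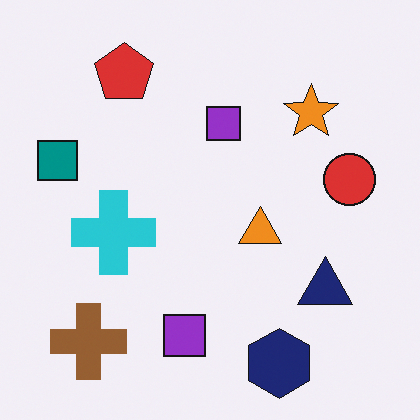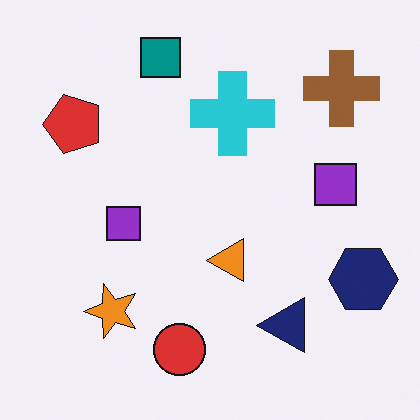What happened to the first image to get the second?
The image was transposed (reflected across the top-left ↔ bottom-right diagonal).

Shapes have swapped their row and column positions — what was in the top-right is now in the bottom-left — a diagonal reflection.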